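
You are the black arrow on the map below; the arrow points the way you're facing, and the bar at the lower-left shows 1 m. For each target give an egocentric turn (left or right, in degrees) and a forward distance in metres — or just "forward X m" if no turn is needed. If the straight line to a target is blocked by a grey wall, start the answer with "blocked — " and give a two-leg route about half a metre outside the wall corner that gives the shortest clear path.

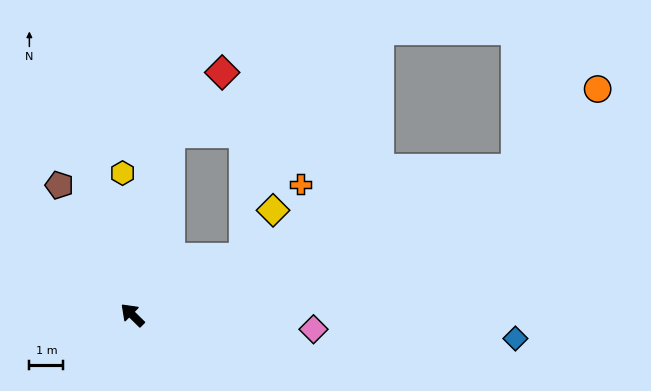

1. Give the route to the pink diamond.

turn right 140°, forward 5.3 m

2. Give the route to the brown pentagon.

turn right 16°, forward 4.4 m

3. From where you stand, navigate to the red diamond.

blocked — turn right 58°, forward 5.4 m, then turn right 27°, forward 2.4 m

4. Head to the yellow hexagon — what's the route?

turn right 42°, forward 4.2 m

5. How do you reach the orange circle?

blocked — turn right 115°, forward 12.1 m, then turn left 24°, forward 3.4 m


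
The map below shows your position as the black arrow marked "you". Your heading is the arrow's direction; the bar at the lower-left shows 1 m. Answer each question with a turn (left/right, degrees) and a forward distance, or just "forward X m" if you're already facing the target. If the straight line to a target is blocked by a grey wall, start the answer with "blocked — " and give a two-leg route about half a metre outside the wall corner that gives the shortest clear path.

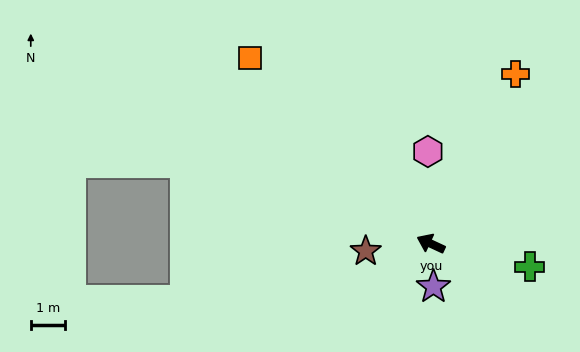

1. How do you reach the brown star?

turn left 31°, forward 1.9 m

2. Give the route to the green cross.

turn right 168°, forward 3.0 m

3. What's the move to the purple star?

turn left 118°, forward 1.3 m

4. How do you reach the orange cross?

turn right 92°, forward 5.5 m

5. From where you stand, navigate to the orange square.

turn right 21°, forward 7.5 m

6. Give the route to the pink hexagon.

turn right 63°, forward 2.7 m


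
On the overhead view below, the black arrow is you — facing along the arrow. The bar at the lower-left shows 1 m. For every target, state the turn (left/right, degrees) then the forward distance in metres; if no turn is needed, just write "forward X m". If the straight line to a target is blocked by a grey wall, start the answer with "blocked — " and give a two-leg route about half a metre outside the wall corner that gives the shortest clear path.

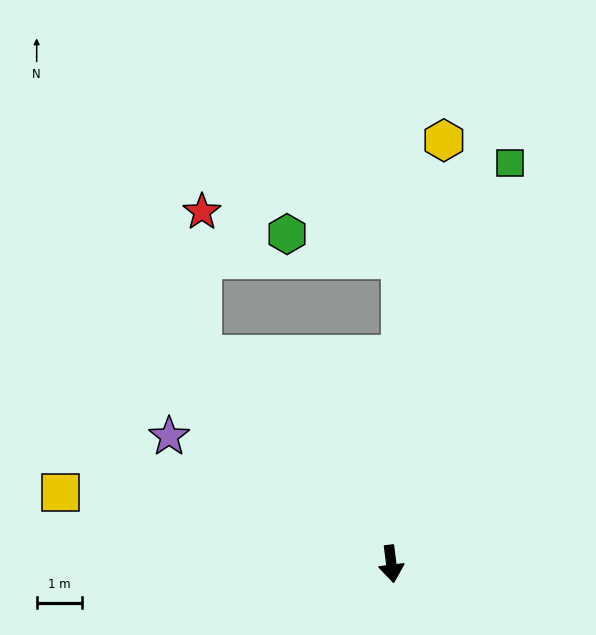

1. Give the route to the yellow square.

turn right 109°, forward 7.4 m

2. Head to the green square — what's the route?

turn left 156°, forward 9.2 m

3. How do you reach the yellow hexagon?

turn left 166°, forward 9.4 m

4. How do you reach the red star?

blocked — turn right 145°, forward 6.2 m, then turn right 42°, forward 3.1 m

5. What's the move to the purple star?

turn right 127°, forward 5.6 m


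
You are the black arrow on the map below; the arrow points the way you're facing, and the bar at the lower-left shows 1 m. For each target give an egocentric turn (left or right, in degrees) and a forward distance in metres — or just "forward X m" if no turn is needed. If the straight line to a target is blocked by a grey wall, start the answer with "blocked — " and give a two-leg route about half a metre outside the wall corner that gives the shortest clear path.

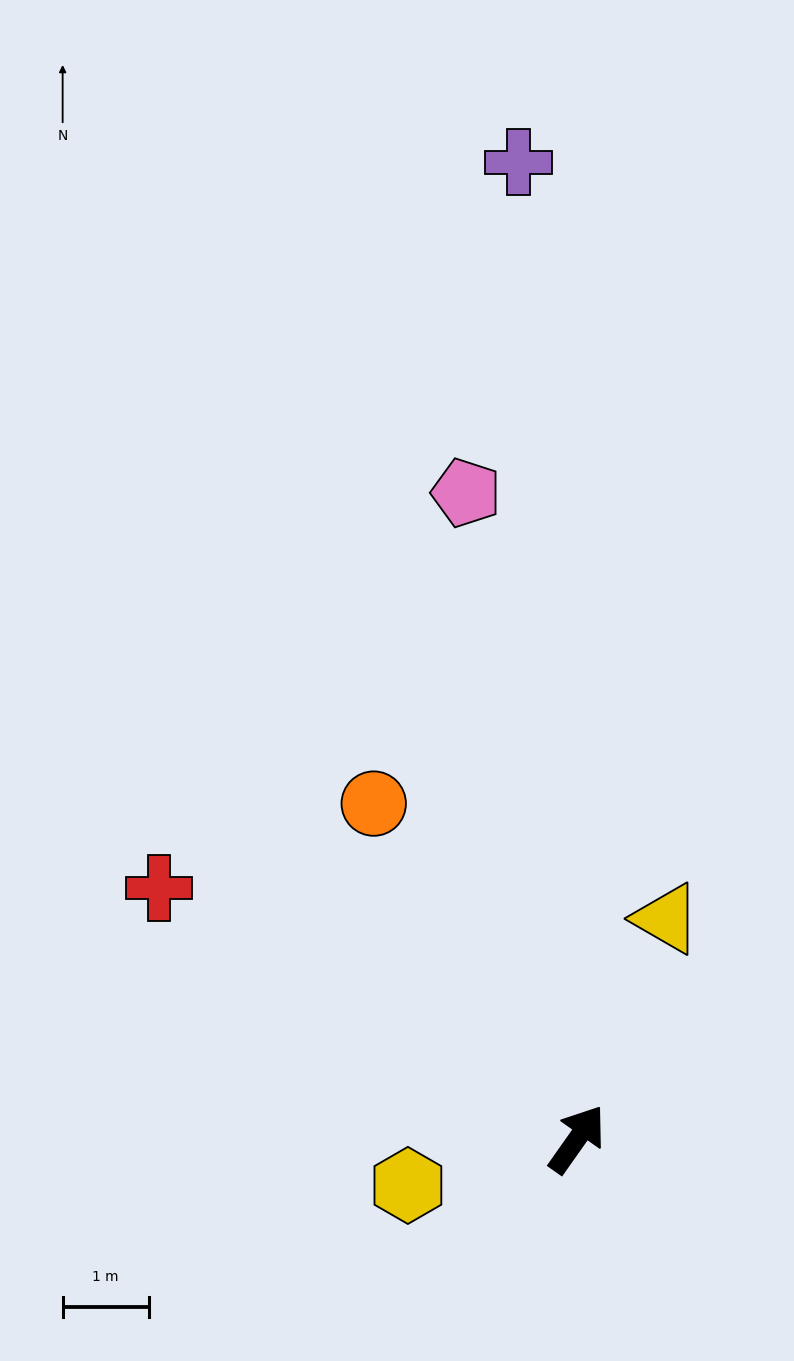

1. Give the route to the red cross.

turn left 94°, forward 5.7 m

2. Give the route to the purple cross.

turn left 39°, forward 11.4 m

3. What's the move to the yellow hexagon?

turn left 141°, forward 2.0 m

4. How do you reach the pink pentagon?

turn left 45°, forward 7.6 m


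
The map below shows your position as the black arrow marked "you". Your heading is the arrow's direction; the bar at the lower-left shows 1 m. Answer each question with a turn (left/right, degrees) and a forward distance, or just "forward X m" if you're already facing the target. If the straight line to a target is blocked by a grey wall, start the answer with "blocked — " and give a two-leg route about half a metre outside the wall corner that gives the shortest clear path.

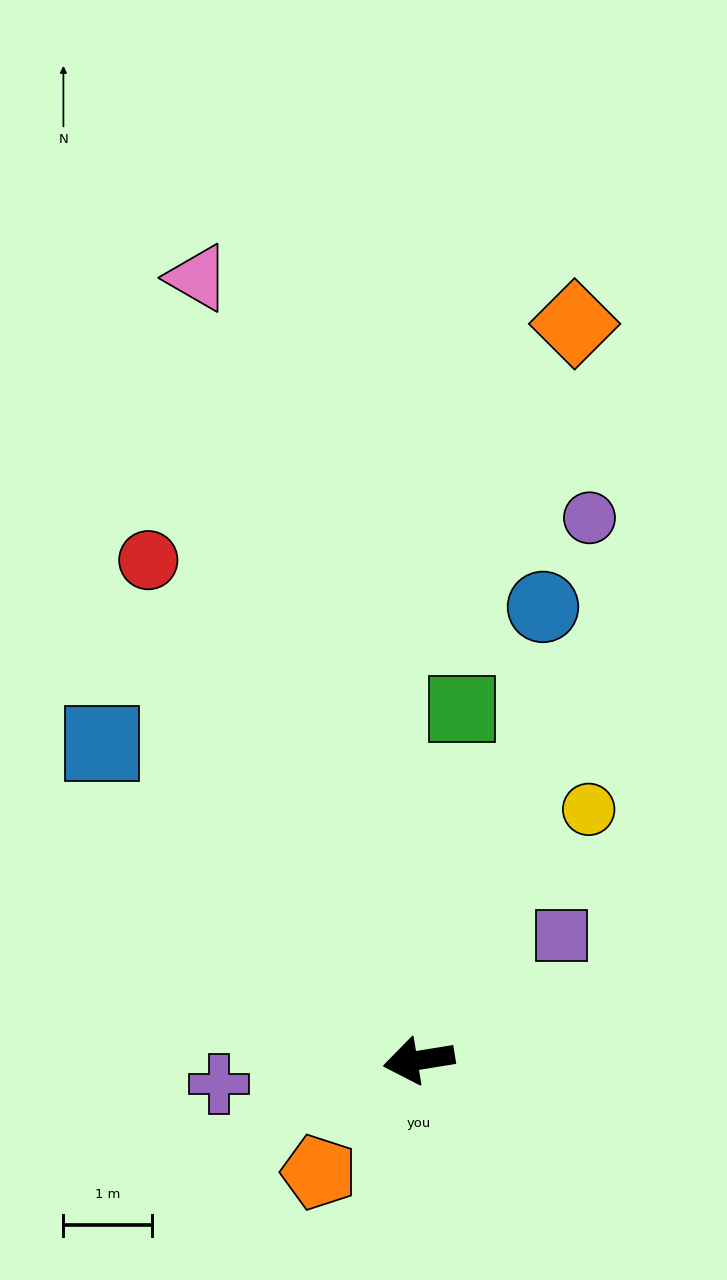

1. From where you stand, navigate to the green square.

turn right 106°, forward 4.0 m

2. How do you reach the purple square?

turn right 148°, forward 2.1 m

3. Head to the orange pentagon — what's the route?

turn left 39°, forward 1.7 m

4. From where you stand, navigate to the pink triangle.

turn right 83°, forward 9.2 m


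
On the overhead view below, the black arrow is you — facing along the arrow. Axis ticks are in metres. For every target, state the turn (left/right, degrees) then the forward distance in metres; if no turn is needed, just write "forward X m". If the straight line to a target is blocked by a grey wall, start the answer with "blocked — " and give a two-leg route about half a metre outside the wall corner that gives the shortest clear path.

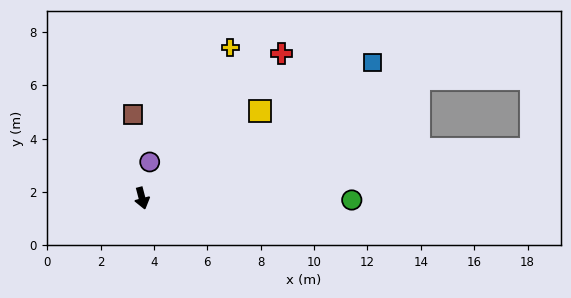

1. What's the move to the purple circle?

turn left 153°, forward 1.4 m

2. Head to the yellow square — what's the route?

turn left 112°, forward 5.5 m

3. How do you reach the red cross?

turn left 121°, forward 7.5 m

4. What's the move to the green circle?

turn left 75°, forward 7.9 m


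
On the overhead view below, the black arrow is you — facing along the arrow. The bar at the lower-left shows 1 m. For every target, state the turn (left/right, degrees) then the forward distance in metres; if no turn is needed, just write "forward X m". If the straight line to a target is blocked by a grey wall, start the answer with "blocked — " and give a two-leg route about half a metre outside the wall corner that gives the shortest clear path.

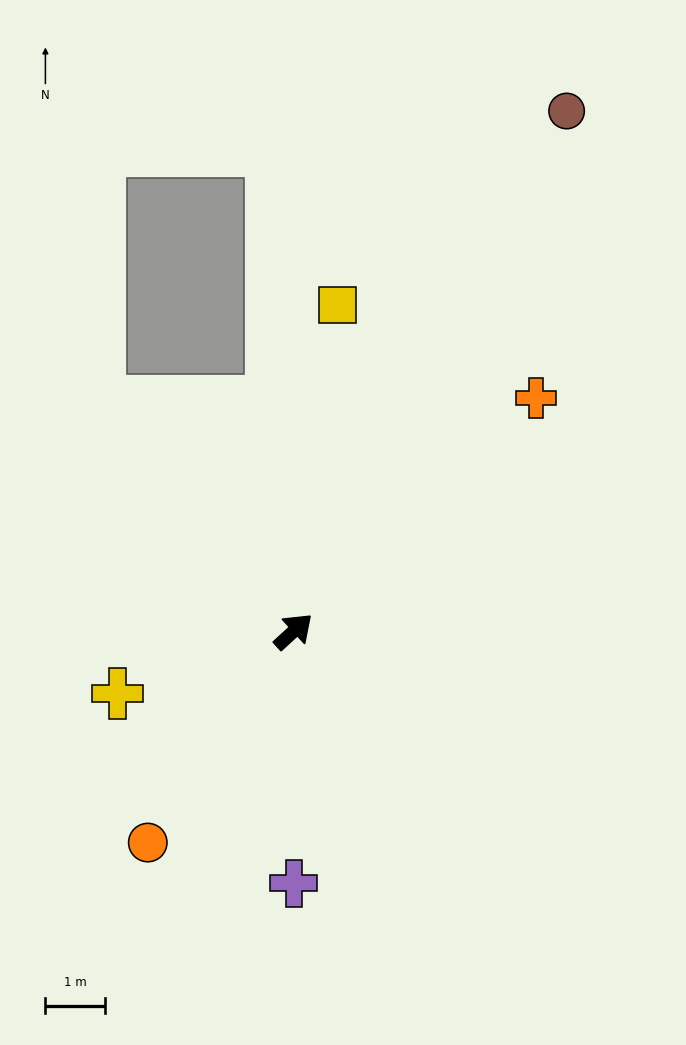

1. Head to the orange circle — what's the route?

turn right 167°, forward 4.3 m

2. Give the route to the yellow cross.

turn left 157°, forward 3.1 m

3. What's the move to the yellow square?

turn left 40°, forward 5.5 m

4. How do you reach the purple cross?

turn right 132°, forward 4.2 m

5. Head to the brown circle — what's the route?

turn left 20°, forward 9.8 m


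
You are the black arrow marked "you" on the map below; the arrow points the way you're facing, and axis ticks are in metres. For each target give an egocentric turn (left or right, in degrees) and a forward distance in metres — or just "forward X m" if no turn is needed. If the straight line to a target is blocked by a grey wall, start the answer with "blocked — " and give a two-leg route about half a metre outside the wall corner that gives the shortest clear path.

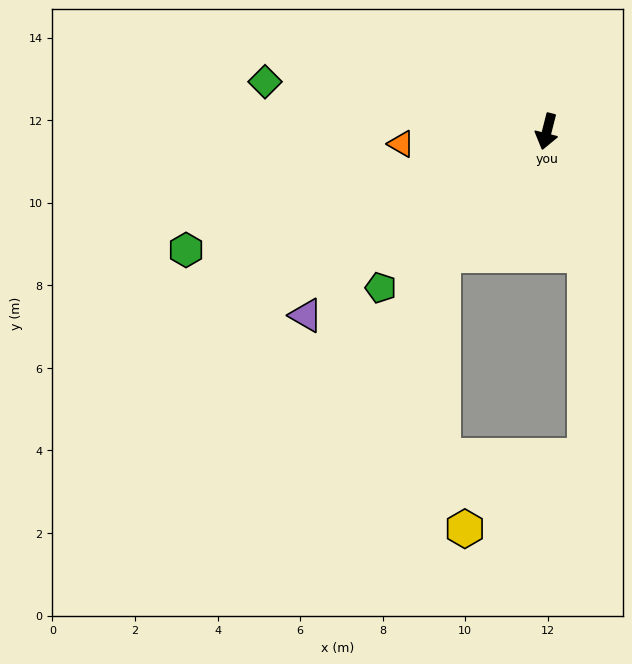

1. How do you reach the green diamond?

turn right 86°, forward 6.9 m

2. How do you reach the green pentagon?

turn right 33°, forward 5.5 m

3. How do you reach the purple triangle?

turn right 38°, forward 7.3 m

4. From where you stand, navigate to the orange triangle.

turn right 71°, forward 3.5 m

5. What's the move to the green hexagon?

turn right 58°, forward 9.2 m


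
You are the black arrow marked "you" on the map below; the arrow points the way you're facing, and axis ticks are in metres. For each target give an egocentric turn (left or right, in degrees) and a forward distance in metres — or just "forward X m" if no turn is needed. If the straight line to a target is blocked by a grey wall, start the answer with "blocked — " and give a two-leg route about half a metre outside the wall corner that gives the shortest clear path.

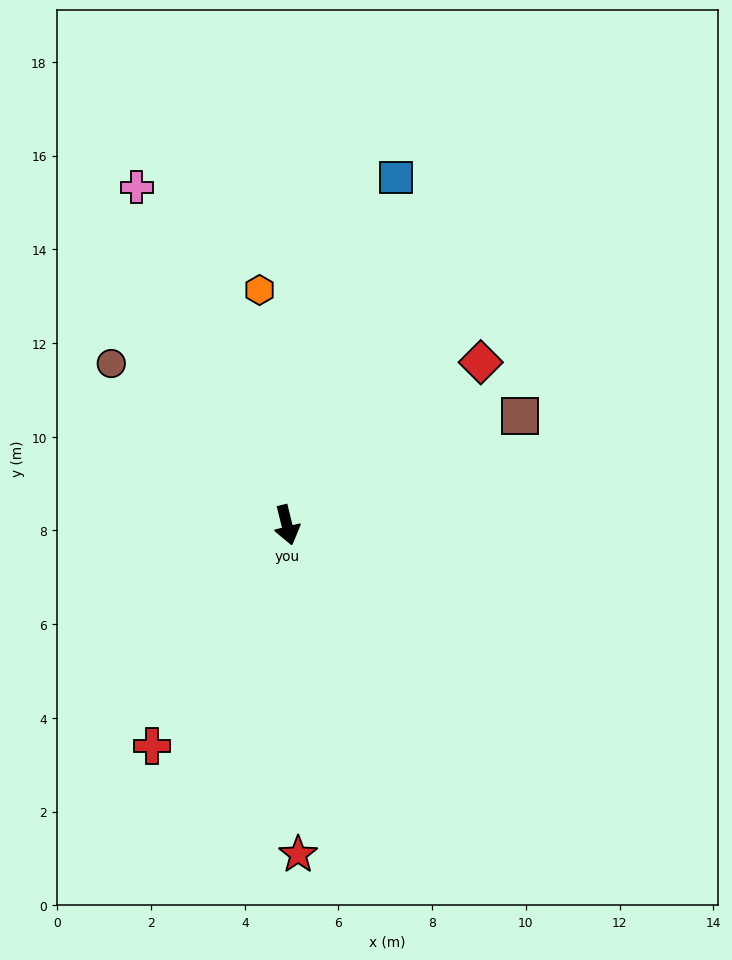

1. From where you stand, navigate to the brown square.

turn left 101°, forward 5.5 m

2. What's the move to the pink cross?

turn right 170°, forward 7.9 m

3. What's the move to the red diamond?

turn left 116°, forward 5.4 m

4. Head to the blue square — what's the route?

turn left 149°, forward 7.8 m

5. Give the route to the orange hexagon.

turn left 173°, forward 5.1 m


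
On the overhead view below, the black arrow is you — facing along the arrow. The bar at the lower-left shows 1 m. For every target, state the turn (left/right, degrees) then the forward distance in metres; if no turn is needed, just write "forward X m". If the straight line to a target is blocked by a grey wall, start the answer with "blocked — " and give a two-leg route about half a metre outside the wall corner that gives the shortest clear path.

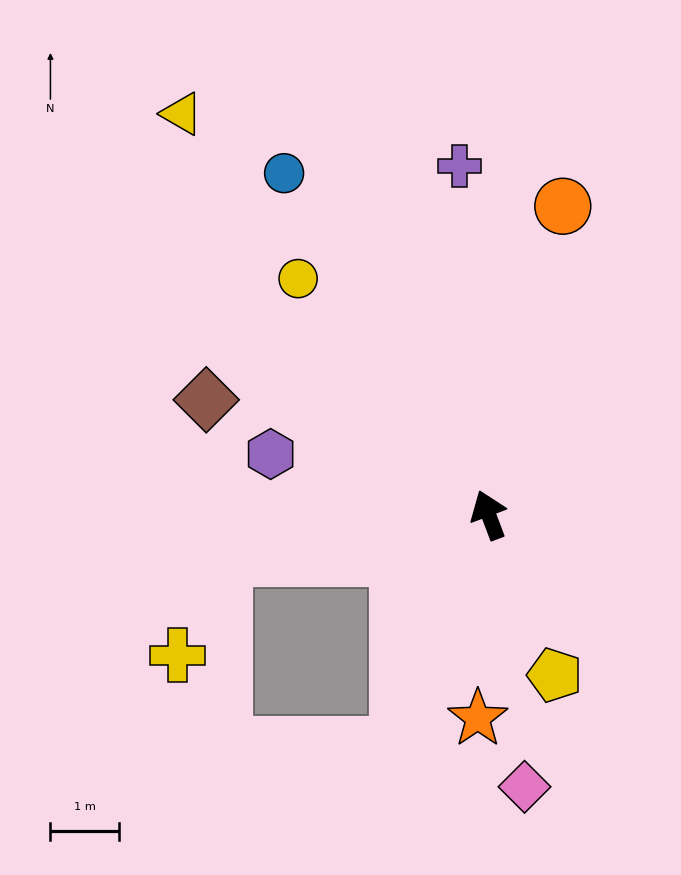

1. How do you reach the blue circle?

turn left 10°, forward 5.8 m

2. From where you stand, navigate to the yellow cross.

blocked — turn left 78°, forward 3.9 m, then turn left 56°, forward 1.6 m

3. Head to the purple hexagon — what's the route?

turn left 54°, forward 3.3 m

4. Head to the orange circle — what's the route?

turn right 34°, forward 4.6 m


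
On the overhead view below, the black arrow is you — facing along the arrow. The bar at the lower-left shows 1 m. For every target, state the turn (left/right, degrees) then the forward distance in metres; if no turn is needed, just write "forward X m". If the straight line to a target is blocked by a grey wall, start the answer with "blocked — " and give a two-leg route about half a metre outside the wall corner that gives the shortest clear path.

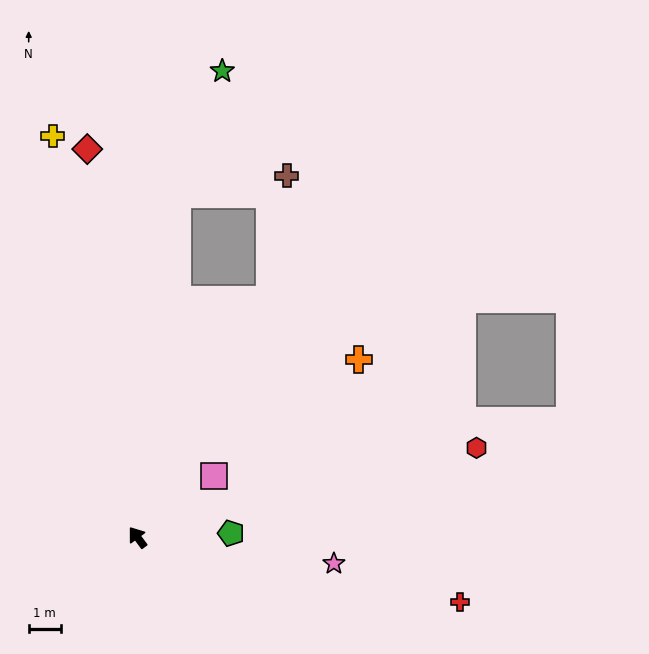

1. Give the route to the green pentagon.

turn right 124°, forward 2.9 m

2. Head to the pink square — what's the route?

turn right 88°, forward 3.1 m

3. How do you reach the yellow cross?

turn right 25°, forward 12.8 m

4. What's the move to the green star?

blocked — turn right 43°, forward 10.8 m, then turn right 13°, forward 4.1 m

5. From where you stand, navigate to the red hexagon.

turn right 112°, forward 10.9 m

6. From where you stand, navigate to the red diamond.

turn right 29°, forward 12.2 m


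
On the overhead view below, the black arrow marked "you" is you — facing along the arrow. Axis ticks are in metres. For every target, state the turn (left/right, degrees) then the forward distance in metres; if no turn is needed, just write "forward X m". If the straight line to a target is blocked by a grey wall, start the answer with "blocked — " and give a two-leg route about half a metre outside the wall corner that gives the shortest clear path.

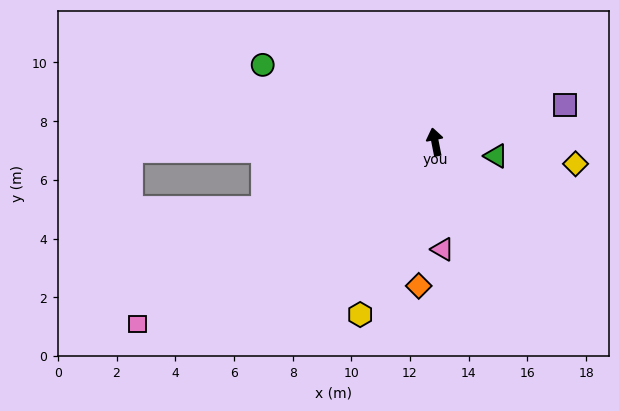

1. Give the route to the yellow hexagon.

turn left 145°, forward 6.4 m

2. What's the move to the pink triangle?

turn left 173°, forward 3.7 m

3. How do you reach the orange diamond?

turn left 162°, forward 4.9 m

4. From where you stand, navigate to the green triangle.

turn right 114°, forward 2.1 m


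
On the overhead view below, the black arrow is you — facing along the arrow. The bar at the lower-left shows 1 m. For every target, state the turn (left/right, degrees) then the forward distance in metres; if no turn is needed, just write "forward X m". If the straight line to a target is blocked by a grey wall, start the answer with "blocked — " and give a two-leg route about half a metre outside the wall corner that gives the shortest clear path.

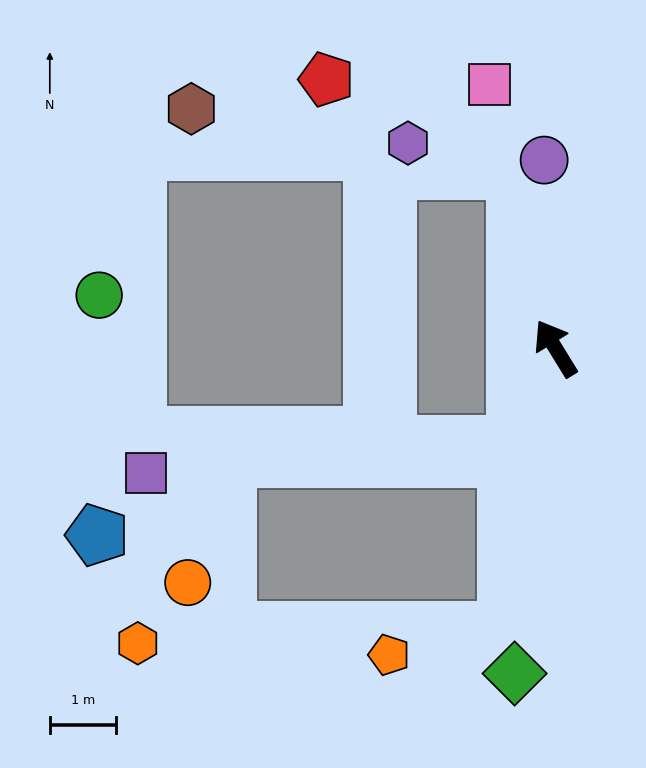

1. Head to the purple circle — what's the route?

turn right 28°, forward 2.9 m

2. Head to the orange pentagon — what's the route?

blocked — turn left 138°, forward 4.3 m, then turn right 67°, forward 1.8 m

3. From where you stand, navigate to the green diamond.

turn left 141°, forward 5.0 m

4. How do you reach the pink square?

turn right 17°, forward 4.1 m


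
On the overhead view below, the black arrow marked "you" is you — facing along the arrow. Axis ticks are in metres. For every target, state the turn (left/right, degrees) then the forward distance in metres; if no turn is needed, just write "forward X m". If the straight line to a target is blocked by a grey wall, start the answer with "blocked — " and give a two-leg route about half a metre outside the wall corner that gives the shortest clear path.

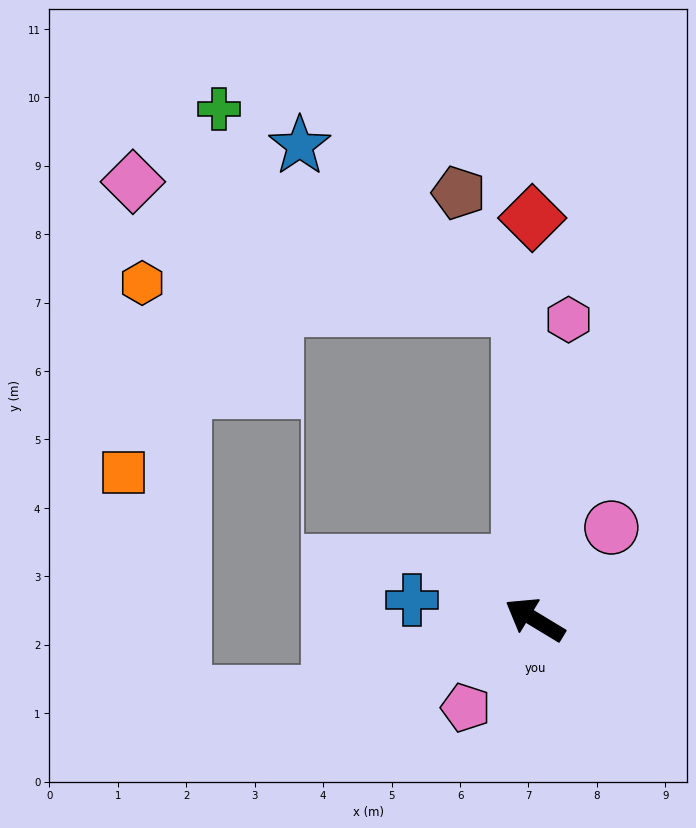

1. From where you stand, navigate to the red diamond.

turn right 58°, forward 5.9 m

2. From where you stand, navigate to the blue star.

blocked — turn right 56°, forward 4.6 m, then turn left 51°, forward 4.0 m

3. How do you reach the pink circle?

turn right 99°, forward 1.7 m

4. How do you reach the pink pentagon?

turn left 83°, forward 1.6 m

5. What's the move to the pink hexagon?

turn right 65°, forward 4.4 m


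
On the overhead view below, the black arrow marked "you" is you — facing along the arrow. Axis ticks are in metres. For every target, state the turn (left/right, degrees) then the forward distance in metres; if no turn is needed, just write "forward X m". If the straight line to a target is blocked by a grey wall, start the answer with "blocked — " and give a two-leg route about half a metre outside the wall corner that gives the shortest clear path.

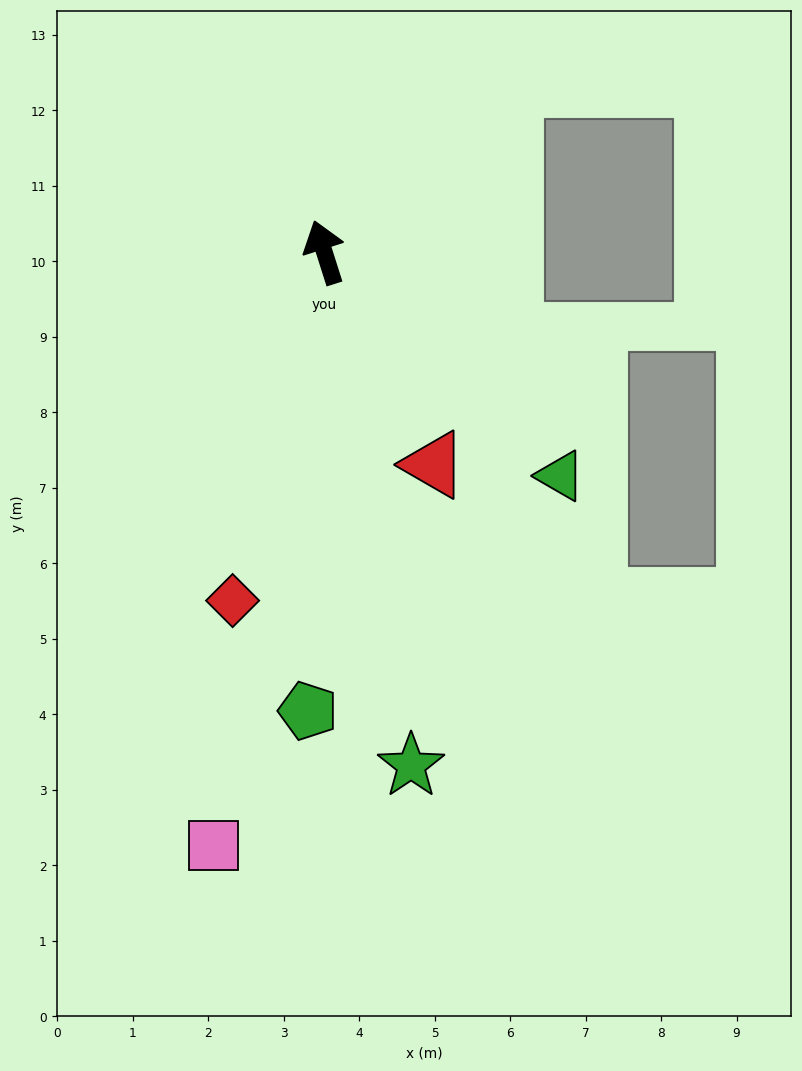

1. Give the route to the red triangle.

turn right 170°, forward 3.2 m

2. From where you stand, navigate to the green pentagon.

turn left 160°, forward 6.1 m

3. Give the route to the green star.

turn left 172°, forward 6.9 m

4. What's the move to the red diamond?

turn left 148°, forward 4.8 m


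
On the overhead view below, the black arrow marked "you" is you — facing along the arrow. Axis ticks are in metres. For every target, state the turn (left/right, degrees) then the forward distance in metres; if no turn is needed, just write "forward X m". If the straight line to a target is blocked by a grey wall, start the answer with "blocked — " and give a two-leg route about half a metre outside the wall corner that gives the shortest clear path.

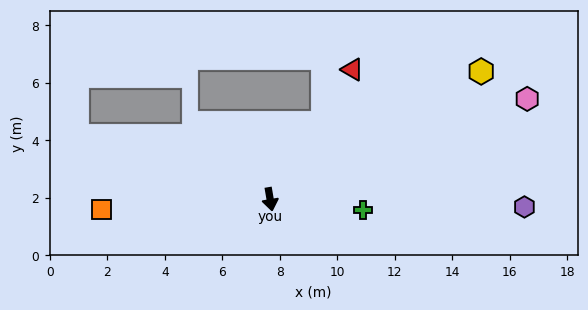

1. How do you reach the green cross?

turn left 74°, forward 3.3 m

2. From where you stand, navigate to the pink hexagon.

turn left 102°, forward 9.6 m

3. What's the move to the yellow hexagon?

turn left 112°, forward 8.6 m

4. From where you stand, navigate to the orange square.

turn right 96°, forward 5.9 m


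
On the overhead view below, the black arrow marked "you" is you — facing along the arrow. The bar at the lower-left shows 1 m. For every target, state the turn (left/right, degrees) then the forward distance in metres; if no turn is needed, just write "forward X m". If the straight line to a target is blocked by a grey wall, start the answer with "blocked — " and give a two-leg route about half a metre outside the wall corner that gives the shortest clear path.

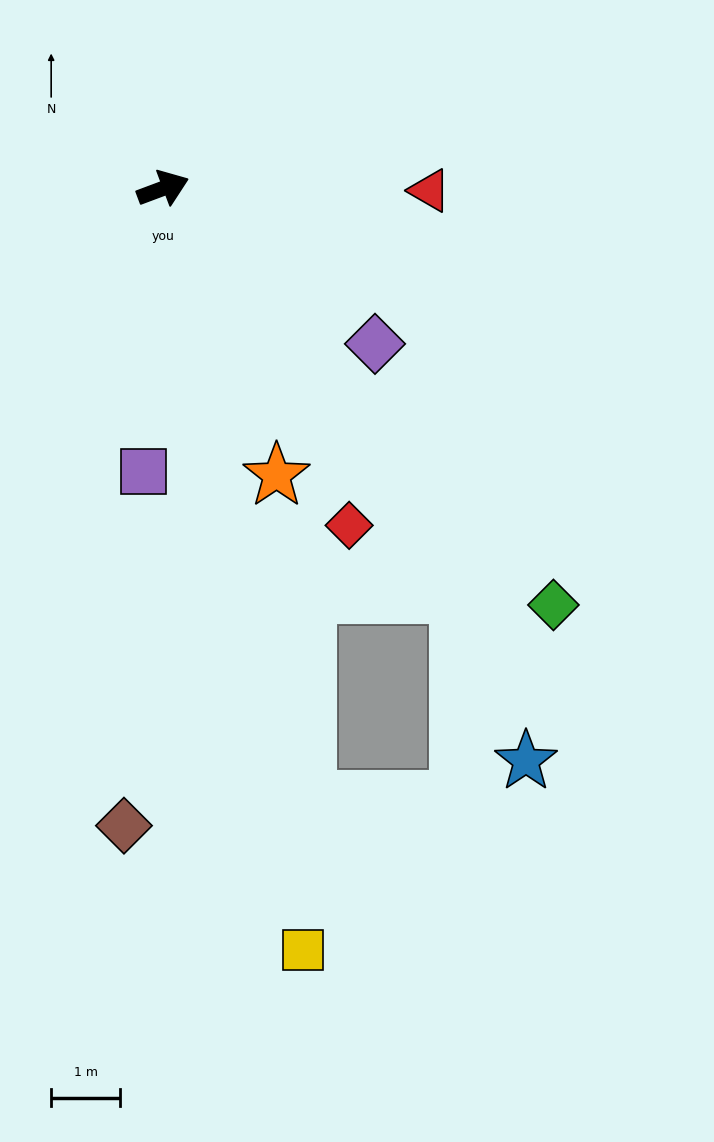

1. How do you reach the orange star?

turn right 89°, forward 4.5 m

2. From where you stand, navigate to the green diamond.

turn right 67°, forward 8.3 m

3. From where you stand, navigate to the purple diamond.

turn right 57°, forward 3.8 m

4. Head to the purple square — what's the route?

turn right 115°, forward 4.1 m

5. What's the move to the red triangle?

turn right 21°, forward 3.9 m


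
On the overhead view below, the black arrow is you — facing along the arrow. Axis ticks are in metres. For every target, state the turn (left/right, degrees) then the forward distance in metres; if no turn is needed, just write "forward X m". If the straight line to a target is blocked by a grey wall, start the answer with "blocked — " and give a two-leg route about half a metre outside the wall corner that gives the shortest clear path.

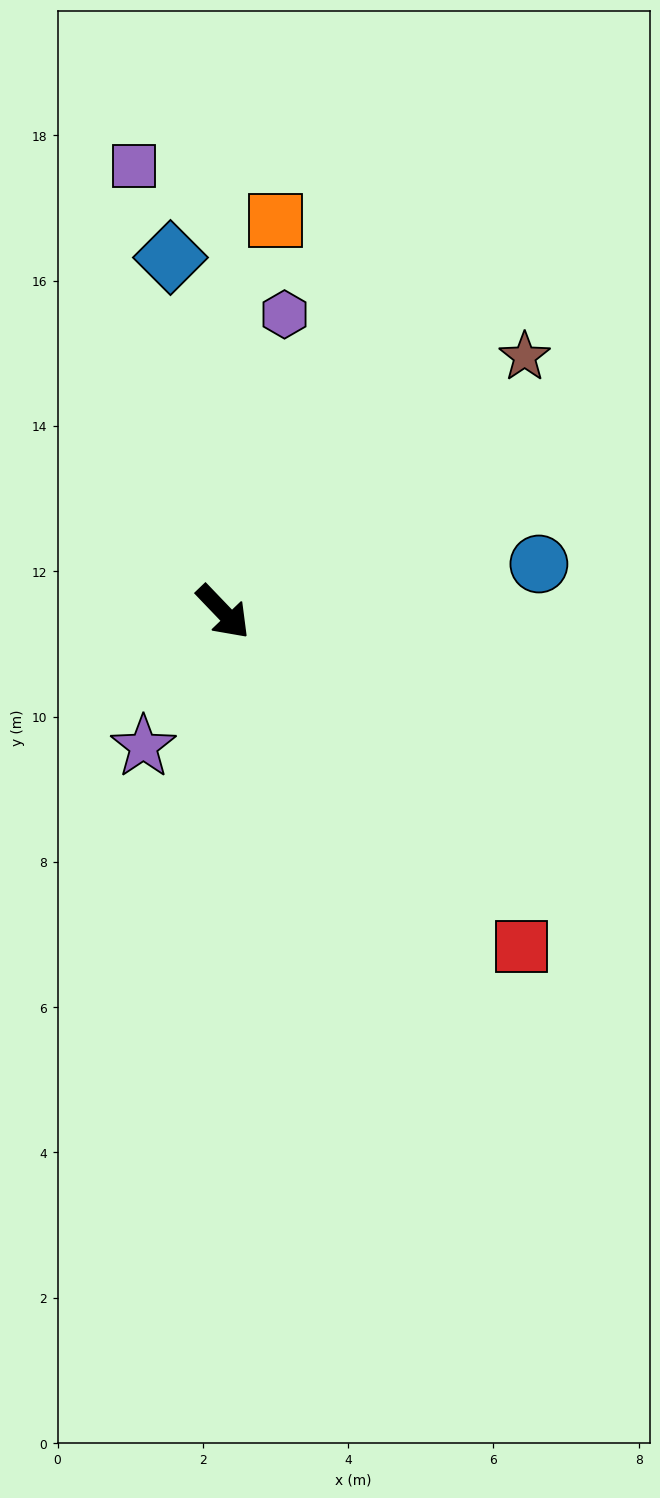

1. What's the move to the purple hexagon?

turn left 125°, forward 4.2 m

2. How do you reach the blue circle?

turn left 55°, forward 4.4 m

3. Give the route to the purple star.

turn right 74°, forward 2.2 m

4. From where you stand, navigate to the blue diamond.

turn left 145°, forward 4.9 m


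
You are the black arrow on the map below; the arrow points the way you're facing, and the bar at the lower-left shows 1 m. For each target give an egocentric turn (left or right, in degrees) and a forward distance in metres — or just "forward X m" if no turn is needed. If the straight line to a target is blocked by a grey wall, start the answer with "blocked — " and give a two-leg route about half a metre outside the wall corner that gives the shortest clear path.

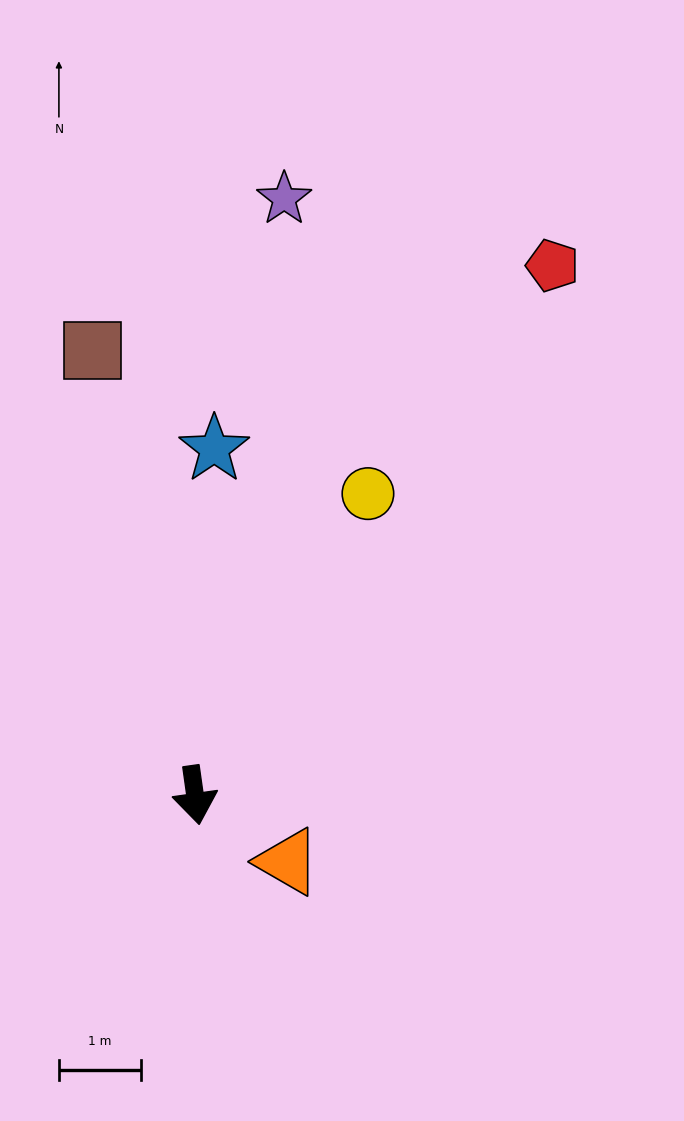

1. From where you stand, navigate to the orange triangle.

turn left 46°, forward 1.4 m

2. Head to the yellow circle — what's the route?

turn left 142°, forward 4.2 m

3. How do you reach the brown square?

turn right 175°, forward 5.6 m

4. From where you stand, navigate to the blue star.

turn left 169°, forward 4.2 m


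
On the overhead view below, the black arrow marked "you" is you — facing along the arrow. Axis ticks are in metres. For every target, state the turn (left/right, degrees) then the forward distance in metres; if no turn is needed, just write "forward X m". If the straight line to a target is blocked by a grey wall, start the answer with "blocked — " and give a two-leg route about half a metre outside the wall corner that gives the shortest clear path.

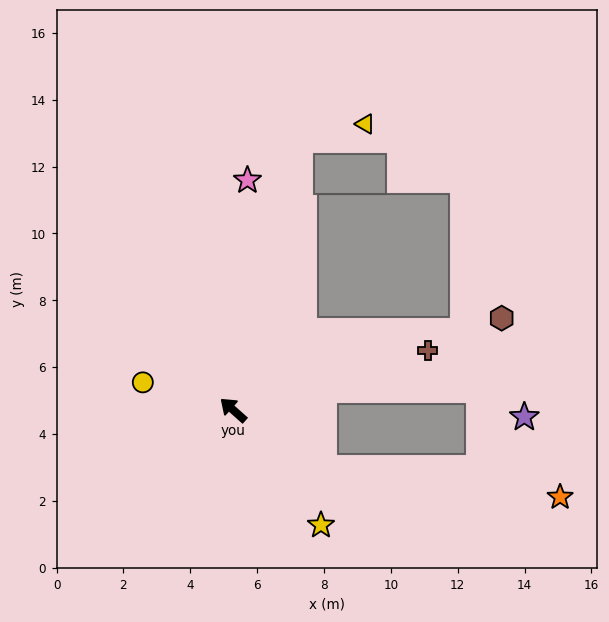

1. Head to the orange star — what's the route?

blocked — turn right 172°, forward 3.2 m, then turn left 27°, forward 7.2 m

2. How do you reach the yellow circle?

turn left 25°, forward 2.8 m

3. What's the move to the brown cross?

turn right 121°, forward 6.1 m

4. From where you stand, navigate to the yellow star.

turn left 169°, forward 4.3 m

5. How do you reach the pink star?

turn right 52°, forward 6.9 m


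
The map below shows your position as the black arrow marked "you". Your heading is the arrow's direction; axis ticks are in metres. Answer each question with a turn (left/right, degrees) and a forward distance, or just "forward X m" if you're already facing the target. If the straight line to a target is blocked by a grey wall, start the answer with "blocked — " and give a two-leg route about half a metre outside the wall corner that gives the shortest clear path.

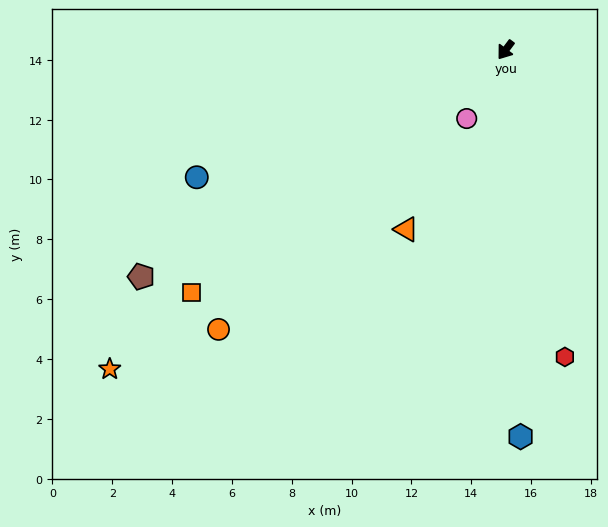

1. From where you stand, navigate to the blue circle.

turn right 31°, forward 11.2 m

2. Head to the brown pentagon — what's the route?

turn right 21°, forward 14.3 m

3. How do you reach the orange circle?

turn right 9°, forward 13.4 m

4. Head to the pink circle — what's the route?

turn left 7°, forward 2.6 m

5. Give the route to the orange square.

turn right 15°, forward 13.3 m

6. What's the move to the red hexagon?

turn left 48°, forward 10.4 m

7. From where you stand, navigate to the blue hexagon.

turn left 39°, forward 12.9 m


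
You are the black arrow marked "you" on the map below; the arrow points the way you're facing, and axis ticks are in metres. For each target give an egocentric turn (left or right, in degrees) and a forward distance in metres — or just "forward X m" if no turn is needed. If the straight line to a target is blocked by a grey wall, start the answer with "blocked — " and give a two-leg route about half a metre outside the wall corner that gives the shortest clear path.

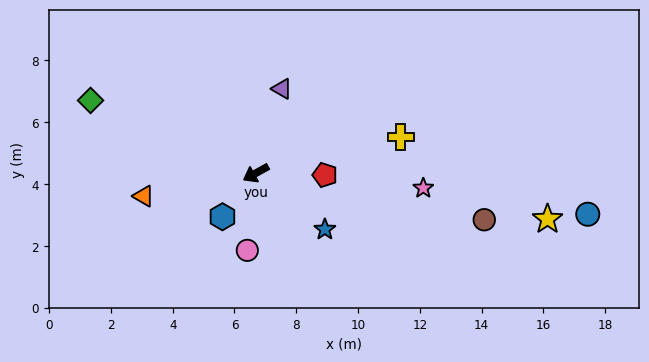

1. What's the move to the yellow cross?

turn left 165°, forward 4.8 m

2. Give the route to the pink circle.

turn left 55°, forward 2.5 m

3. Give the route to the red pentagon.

turn left 150°, forward 2.2 m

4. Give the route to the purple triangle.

turn right 136°, forward 2.9 m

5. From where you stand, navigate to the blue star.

turn left 112°, forward 2.9 m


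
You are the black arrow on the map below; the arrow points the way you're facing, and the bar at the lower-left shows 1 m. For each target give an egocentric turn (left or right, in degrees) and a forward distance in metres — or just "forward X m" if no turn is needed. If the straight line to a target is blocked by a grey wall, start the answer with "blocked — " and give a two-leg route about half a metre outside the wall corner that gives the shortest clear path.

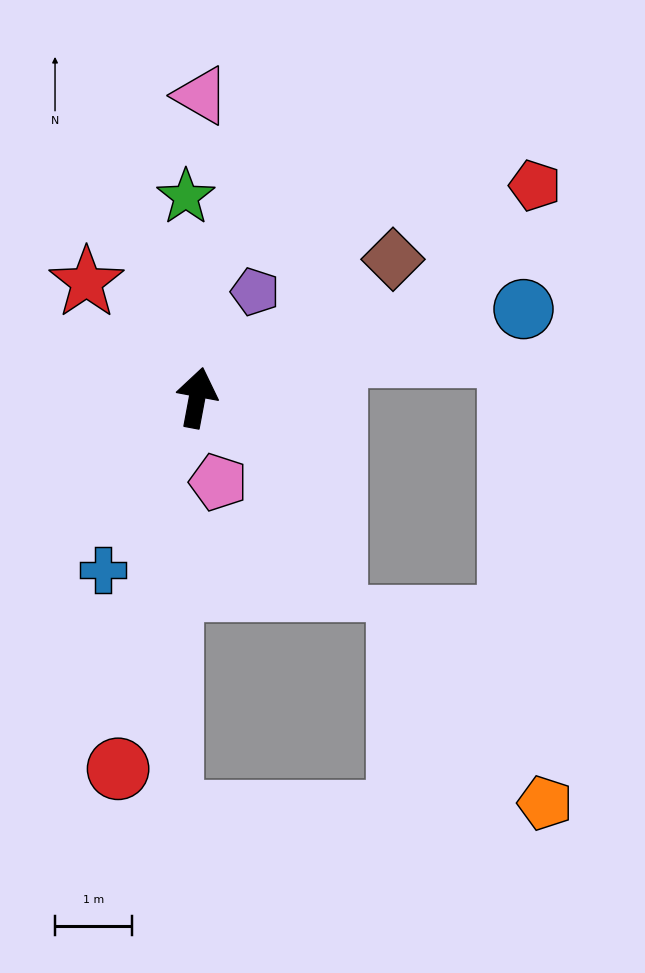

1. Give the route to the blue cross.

turn left 162°, forward 2.5 m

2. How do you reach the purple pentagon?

turn right 18°, forward 1.6 m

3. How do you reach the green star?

turn left 14°, forward 2.6 m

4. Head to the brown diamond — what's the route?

turn right 44°, forward 3.1 m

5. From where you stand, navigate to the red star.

turn left 54°, forward 2.1 m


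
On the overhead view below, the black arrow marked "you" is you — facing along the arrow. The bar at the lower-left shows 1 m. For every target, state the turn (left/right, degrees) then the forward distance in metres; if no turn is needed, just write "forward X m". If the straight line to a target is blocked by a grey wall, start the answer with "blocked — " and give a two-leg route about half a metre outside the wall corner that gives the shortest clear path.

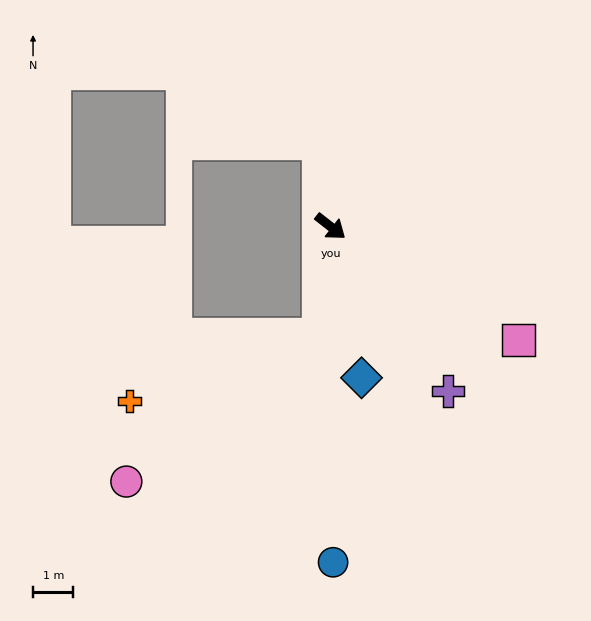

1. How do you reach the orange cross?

blocked — turn right 58°, forward 2.7 m, then turn right 65°, forward 5.0 m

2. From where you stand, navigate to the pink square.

turn left 7°, forward 5.4 m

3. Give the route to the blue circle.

turn right 52°, forward 8.3 m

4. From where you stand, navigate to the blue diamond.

turn right 40°, forward 3.8 m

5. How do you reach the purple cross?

turn right 16°, forward 5.0 m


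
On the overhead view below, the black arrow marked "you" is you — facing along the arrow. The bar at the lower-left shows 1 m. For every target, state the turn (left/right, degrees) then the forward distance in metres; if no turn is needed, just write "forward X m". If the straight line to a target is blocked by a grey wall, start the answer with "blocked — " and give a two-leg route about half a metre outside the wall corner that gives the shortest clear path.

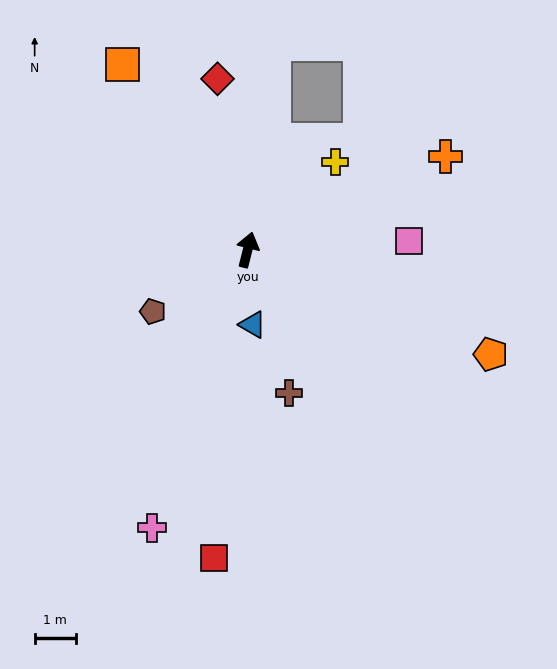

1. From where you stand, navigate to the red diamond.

turn left 24°, forward 4.2 m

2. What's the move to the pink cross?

turn left 175°, forward 7.1 m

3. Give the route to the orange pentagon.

turn right 99°, forward 6.4 m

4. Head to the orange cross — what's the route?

turn right 51°, forward 5.3 m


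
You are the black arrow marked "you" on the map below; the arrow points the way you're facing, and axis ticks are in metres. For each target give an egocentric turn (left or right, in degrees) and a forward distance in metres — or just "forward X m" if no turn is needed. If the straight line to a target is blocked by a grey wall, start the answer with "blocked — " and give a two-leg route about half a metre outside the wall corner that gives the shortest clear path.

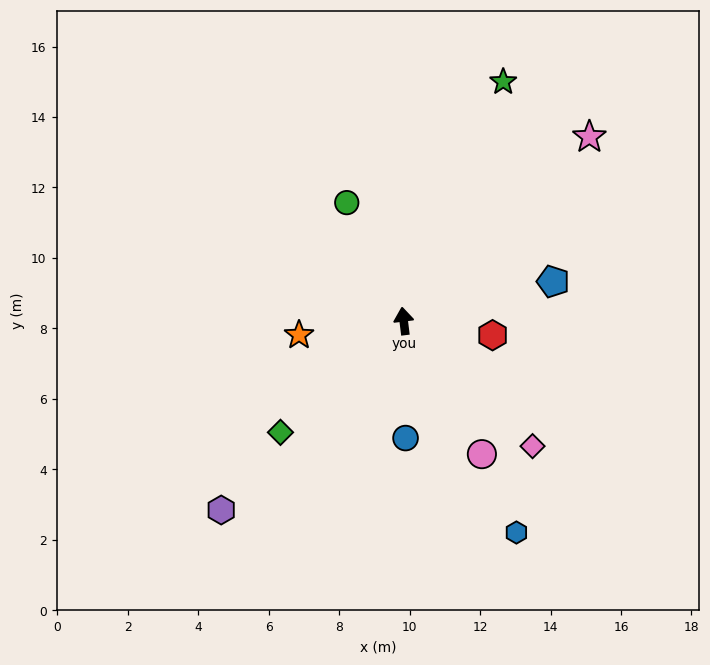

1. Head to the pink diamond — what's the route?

turn right 141°, forward 5.1 m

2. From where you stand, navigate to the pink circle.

turn right 157°, forward 4.4 m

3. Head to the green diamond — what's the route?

turn left 125°, forward 4.7 m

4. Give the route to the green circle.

turn left 19°, forward 3.7 m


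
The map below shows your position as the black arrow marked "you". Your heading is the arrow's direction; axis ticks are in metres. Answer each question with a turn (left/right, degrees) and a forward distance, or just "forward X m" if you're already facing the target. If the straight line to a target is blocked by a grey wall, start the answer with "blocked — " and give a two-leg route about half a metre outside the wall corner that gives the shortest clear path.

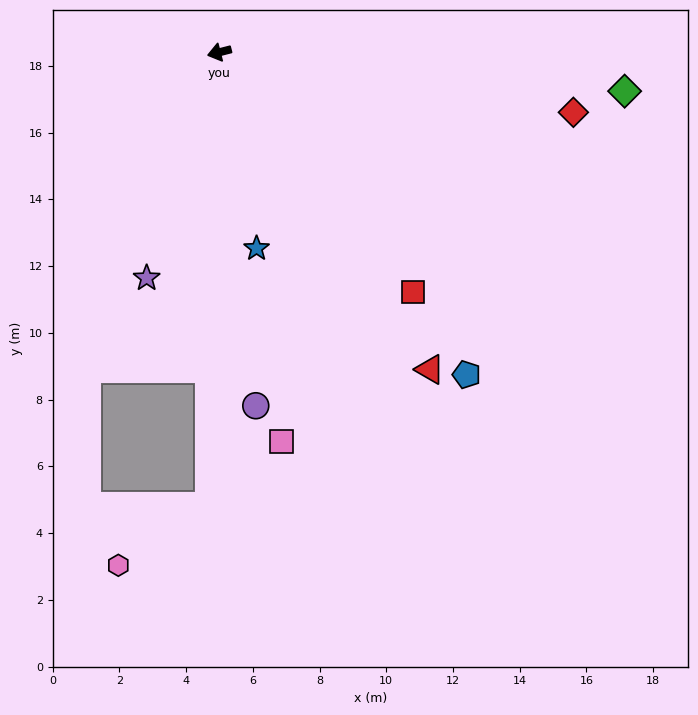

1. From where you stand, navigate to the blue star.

turn left 86°, forward 6.0 m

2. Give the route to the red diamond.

turn left 156°, forward 10.8 m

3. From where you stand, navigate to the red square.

turn left 114°, forward 9.2 m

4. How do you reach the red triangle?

turn left 109°, forward 11.4 m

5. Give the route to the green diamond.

turn left 160°, forward 12.2 m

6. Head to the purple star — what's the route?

turn left 58°, forward 7.1 m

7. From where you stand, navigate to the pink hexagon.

blocked — turn left 74°, forward 13.6 m, then turn right 56°, forward 3.3 m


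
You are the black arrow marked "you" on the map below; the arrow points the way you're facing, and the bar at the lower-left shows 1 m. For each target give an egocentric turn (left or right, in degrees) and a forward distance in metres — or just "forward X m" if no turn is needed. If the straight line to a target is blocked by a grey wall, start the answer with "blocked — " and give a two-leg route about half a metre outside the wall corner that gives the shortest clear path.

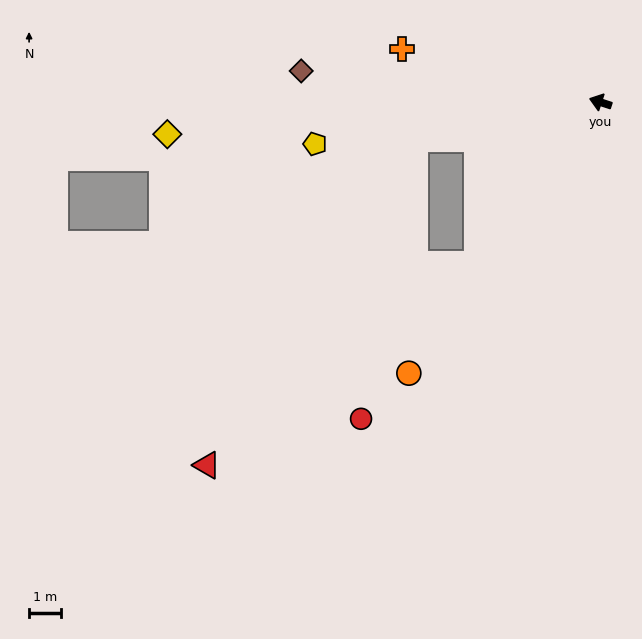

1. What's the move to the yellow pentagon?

turn left 26°, forward 9.1 m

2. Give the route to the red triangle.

blocked — turn left 71°, forward 6.4 m, then turn right 16°, forward 10.6 m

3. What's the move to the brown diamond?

turn left 12°, forward 9.5 m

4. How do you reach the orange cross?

turn left 3°, forward 6.5 m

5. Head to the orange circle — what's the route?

turn left 73°, forward 10.5 m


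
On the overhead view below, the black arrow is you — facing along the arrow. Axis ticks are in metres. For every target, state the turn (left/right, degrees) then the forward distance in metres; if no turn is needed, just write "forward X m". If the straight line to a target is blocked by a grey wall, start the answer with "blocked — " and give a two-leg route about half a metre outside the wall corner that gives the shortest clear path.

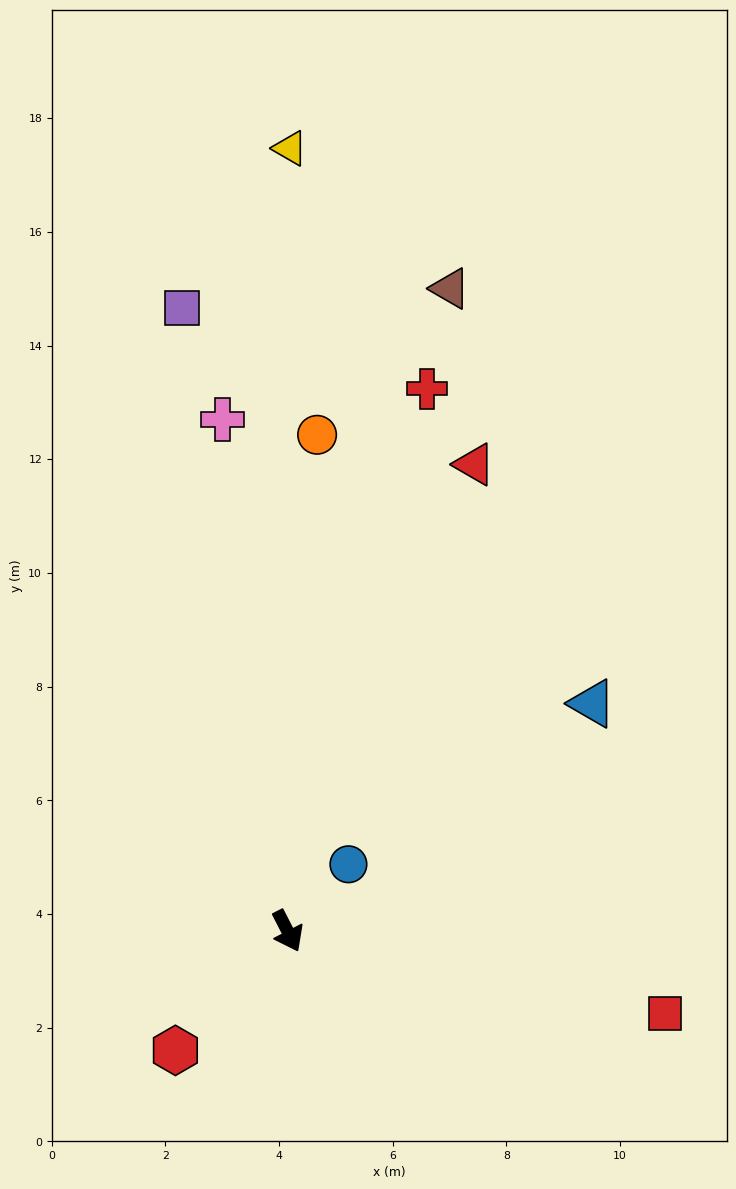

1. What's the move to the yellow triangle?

turn left 153°, forward 13.8 m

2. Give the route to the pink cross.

turn left 160°, forward 9.1 m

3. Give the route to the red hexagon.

turn right 70°, forward 2.9 m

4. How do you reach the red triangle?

turn left 131°, forward 8.8 m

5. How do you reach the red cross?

turn left 138°, forward 9.9 m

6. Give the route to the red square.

turn left 51°, forward 6.8 m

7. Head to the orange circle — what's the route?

turn left 149°, forward 8.7 m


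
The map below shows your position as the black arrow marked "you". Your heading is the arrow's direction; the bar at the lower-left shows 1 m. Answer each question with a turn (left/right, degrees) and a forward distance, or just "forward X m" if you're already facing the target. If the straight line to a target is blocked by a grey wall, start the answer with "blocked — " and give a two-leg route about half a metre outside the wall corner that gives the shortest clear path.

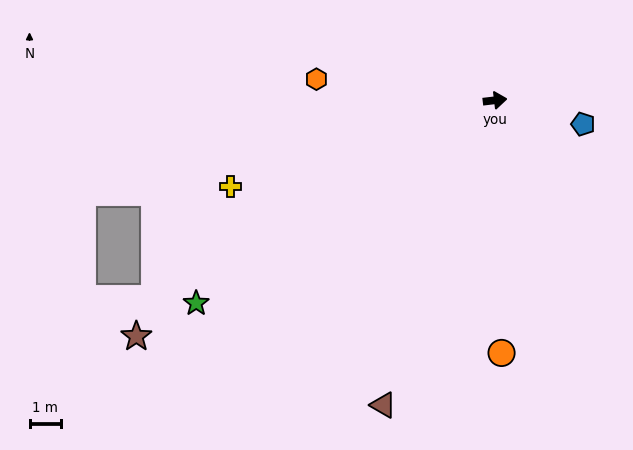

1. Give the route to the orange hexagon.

turn left 167°, forward 5.8 m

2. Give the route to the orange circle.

turn right 95°, forward 8.1 m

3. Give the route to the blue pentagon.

turn right 22°, forward 2.9 m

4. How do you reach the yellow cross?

turn right 169°, forward 8.9 m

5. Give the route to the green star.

turn right 153°, forward 11.6 m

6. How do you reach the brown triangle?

turn right 117°, forward 10.4 m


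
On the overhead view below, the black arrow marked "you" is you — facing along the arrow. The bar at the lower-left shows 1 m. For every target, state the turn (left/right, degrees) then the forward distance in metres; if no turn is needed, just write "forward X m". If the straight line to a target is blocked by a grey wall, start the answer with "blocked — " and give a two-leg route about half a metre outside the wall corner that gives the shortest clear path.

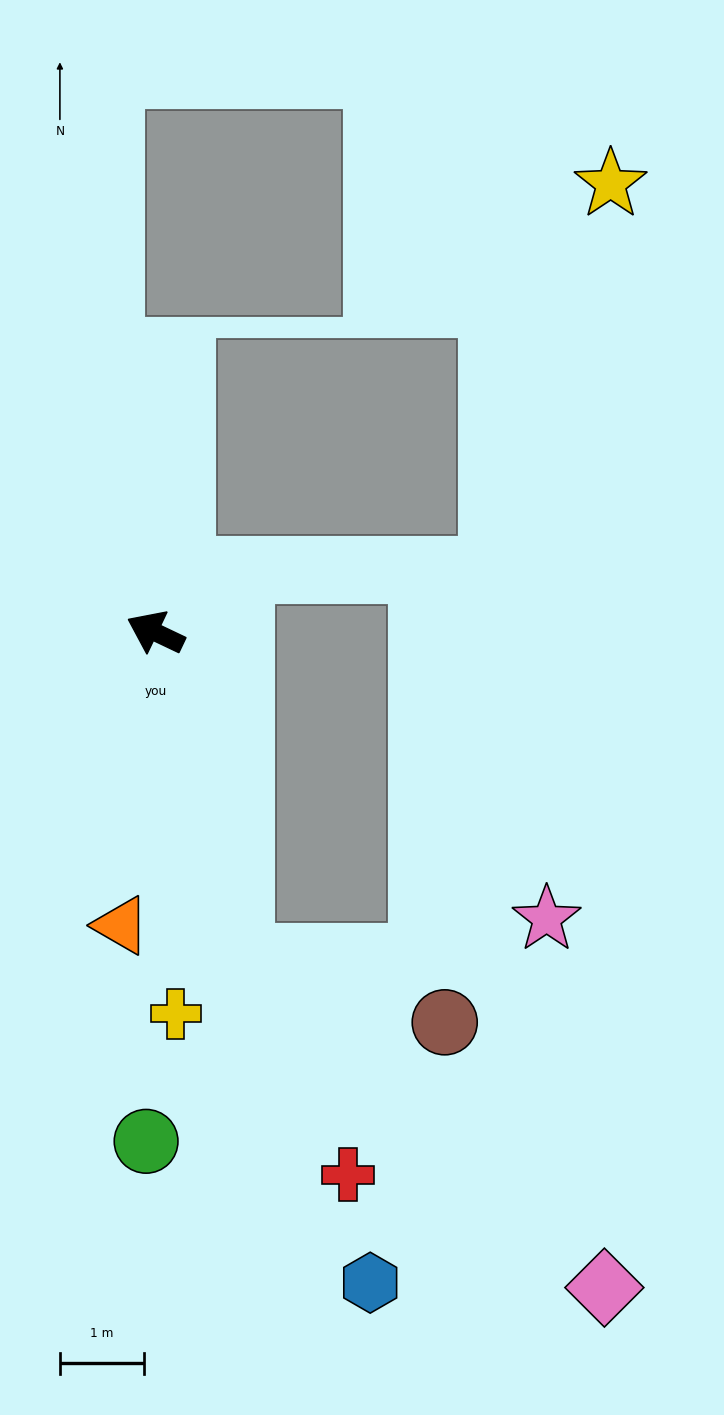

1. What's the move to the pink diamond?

blocked — turn left 130°, forward 4.0 m, then turn left 34°, forward 5.9 m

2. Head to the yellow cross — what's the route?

turn left 119°, forward 4.6 m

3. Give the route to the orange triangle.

turn left 109°, forward 3.5 m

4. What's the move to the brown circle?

blocked — turn left 130°, forward 4.0 m, then turn left 59°, forward 2.6 m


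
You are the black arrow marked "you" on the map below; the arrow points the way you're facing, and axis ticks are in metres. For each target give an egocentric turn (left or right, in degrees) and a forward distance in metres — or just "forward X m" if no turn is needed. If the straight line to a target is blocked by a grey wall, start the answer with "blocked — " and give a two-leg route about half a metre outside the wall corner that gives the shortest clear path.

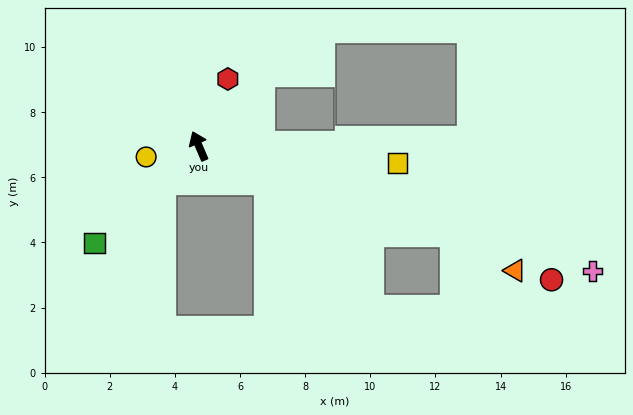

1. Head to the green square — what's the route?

turn left 110°, forward 4.4 m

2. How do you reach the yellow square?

turn right 118°, forward 6.1 m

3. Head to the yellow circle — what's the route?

turn left 79°, forward 1.7 m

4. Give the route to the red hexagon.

turn right 47°, forward 2.2 m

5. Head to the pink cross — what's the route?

turn right 131°, forward 12.7 m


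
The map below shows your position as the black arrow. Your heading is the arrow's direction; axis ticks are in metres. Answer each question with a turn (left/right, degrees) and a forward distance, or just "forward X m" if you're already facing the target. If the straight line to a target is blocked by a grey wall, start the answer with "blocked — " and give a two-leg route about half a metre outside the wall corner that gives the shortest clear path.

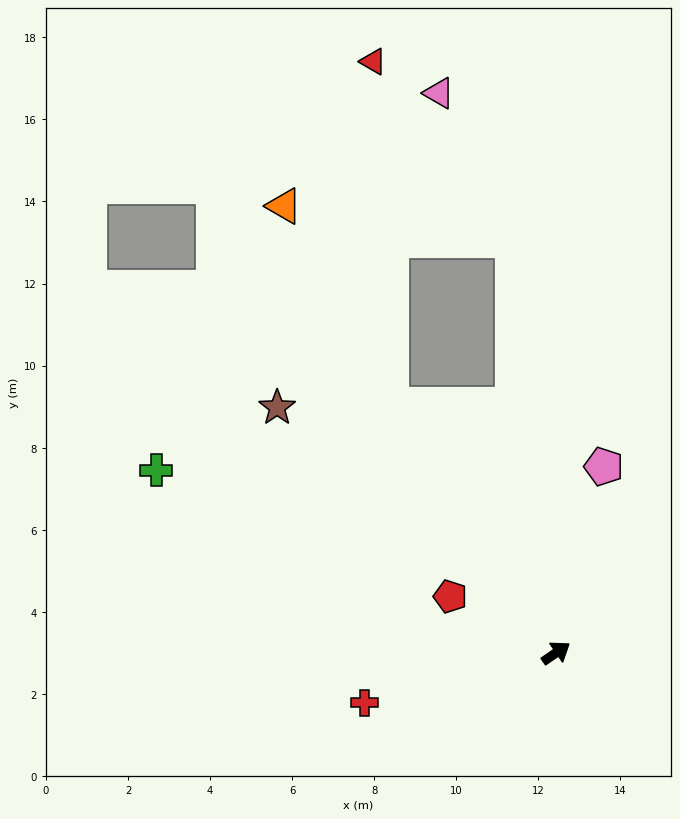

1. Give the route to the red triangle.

blocked — turn left 89°, forward 7.3 m, then turn right 30°, forward 8.4 m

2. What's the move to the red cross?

turn left 160°, forward 4.8 m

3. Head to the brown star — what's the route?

turn left 104°, forward 9.1 m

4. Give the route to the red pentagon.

turn left 118°, forward 2.9 m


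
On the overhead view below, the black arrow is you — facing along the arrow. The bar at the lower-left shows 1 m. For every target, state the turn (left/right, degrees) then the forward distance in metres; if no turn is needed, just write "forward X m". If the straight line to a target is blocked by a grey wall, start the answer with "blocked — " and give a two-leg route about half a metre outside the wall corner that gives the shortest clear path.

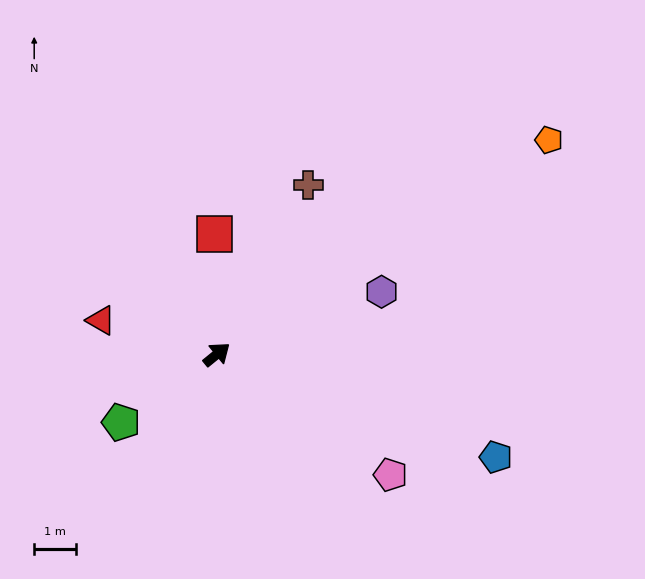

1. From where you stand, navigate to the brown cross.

turn left 22°, forward 4.6 m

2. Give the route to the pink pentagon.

turn right 74°, forward 5.1 m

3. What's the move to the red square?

turn left 52°, forward 2.9 m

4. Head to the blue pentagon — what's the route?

turn right 59°, forward 7.1 m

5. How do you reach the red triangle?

turn left 124°, forward 2.9 m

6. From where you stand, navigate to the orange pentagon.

turn right 6°, forward 9.5 m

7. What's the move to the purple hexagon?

turn right 18°, forward 4.2 m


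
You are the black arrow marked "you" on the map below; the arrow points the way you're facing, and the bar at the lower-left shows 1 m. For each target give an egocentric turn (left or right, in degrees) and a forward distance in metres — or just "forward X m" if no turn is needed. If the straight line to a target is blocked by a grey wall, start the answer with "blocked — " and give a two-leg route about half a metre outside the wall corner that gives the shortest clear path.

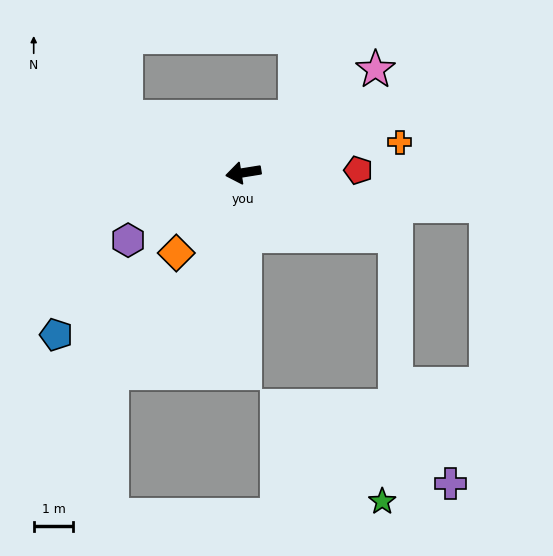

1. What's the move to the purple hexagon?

turn left 21°, forward 3.4 m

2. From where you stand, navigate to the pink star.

turn right 151°, forward 4.2 m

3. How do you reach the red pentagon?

turn left 172°, forward 2.9 m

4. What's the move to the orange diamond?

turn left 41°, forward 2.6 m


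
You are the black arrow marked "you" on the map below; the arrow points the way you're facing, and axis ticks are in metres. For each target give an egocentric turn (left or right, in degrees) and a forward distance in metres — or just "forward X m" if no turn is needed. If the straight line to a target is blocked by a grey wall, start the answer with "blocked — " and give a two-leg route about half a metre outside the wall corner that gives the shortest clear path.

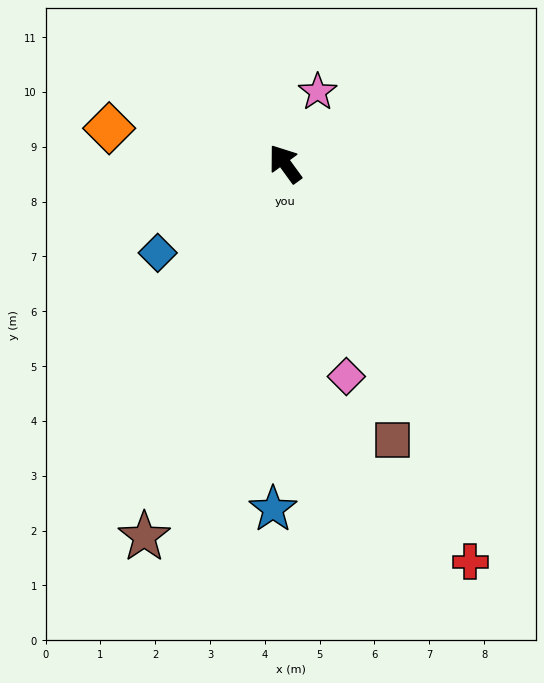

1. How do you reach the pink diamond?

turn left 160°, forward 4.0 m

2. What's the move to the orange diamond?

turn left 43°, forward 3.3 m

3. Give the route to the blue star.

turn left 142°, forward 6.3 m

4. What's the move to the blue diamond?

turn left 89°, forward 2.8 m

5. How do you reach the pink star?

turn right 60°, forward 1.4 m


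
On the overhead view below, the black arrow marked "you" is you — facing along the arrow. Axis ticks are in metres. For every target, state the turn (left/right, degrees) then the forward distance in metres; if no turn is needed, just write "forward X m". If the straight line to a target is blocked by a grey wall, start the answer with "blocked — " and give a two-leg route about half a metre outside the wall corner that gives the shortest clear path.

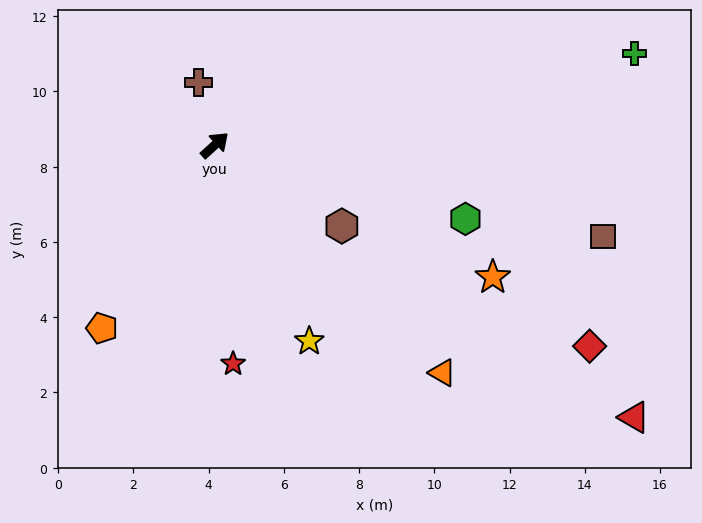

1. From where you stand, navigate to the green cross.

turn right 30°, forward 11.4 m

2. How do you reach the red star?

turn right 128°, forward 5.8 m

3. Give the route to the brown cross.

turn left 63°, forward 1.7 m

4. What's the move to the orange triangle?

turn right 87°, forward 8.6 m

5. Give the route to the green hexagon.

turn right 59°, forward 6.9 m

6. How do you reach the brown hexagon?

turn right 75°, forward 4.0 m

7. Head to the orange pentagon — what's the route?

turn right 164°, forward 5.7 m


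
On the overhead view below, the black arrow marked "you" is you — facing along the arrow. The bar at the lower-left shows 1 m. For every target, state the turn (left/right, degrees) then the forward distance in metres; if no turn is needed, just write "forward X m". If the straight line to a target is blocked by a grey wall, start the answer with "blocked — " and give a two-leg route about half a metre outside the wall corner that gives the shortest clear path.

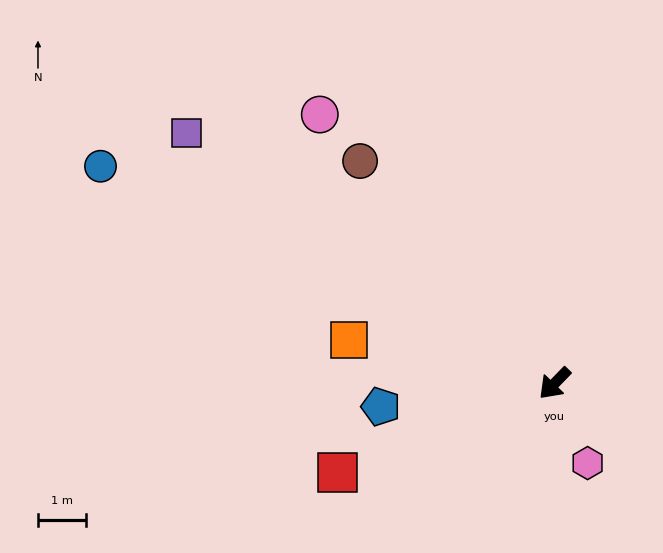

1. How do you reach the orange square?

turn right 58°, forward 4.4 m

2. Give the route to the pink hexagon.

turn left 67°, forward 1.8 m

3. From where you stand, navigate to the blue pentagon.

turn right 38°, forward 3.6 m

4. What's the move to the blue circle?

turn right 71°, forward 10.5 m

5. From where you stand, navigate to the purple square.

turn right 80°, forward 9.3 m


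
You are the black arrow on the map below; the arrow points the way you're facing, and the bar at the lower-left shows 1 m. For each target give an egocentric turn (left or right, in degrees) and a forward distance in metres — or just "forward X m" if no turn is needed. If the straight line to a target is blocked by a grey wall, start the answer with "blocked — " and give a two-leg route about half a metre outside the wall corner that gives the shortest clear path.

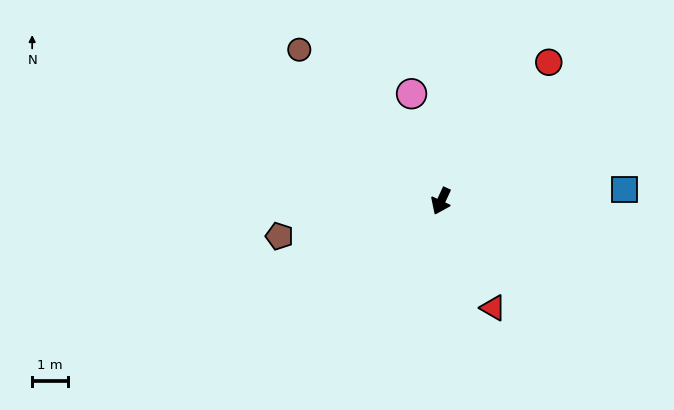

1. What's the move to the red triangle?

turn left 51°, forward 3.3 m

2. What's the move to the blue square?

turn left 118°, forward 5.1 m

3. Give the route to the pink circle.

turn right 140°, forward 3.1 m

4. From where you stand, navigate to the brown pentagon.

turn right 53°, forward 4.6 m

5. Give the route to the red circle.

turn left 167°, forward 4.9 m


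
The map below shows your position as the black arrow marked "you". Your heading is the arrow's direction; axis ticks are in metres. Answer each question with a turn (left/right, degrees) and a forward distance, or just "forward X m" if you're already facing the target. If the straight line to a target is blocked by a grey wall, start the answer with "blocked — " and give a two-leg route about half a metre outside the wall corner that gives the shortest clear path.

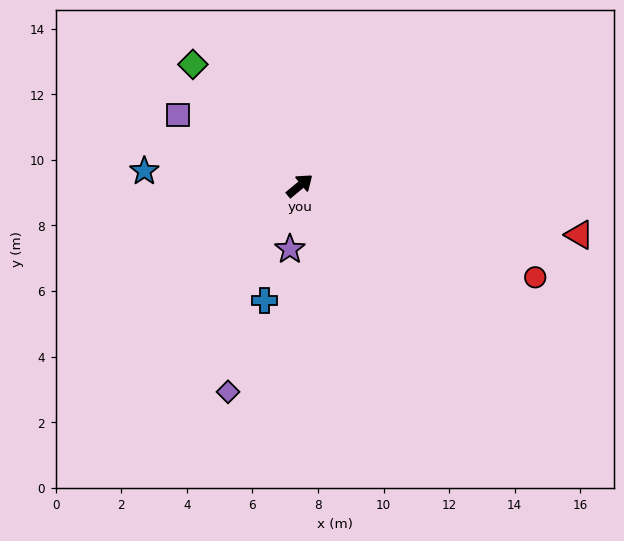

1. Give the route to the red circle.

turn right 61°, forward 7.7 m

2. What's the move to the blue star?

turn left 135°, forward 4.8 m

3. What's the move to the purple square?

turn left 110°, forward 4.3 m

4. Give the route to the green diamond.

turn left 92°, forward 4.9 m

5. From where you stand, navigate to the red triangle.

turn right 50°, forward 8.7 m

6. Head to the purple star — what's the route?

turn right 138°, forward 2.0 m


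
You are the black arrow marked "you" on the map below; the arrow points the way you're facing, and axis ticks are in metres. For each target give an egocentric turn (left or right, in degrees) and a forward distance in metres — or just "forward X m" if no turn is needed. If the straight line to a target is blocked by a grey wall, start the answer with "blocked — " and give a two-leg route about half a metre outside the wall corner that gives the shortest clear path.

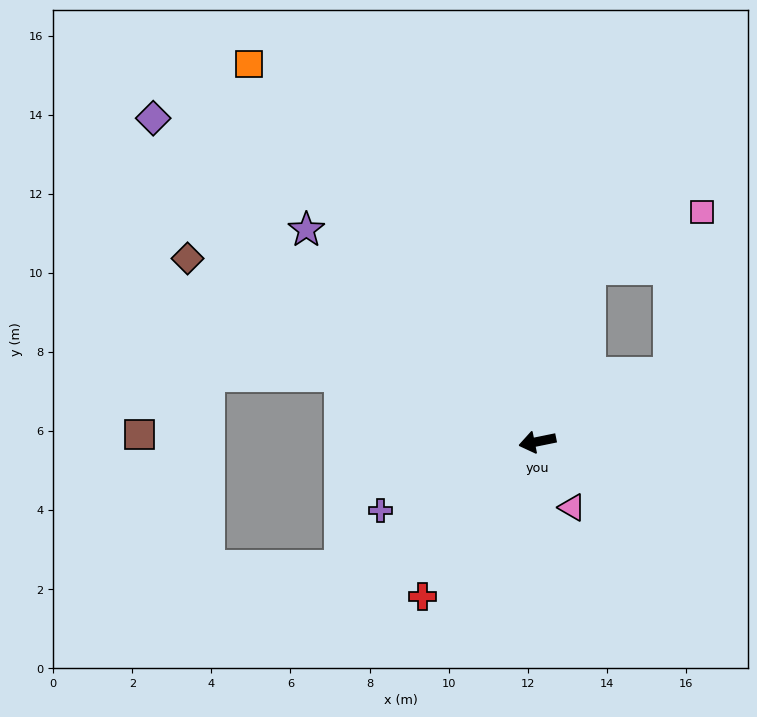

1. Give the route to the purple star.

turn right 54°, forward 7.9 m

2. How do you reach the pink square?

blocked — turn right 118°, forward 4.6 m, then turn right 47°, forward 3.2 m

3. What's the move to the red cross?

turn left 42°, forward 4.9 m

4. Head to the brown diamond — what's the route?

turn right 39°, forward 10.0 m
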